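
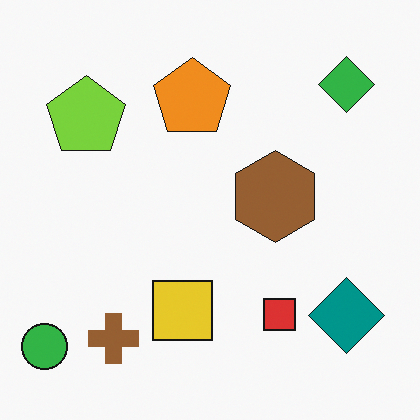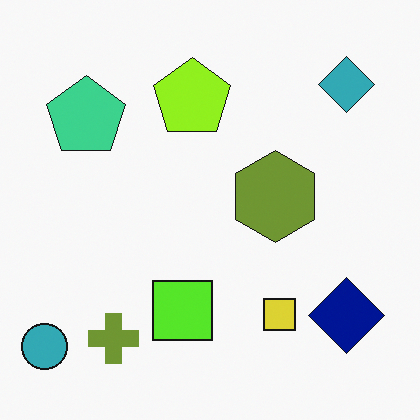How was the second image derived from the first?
It was hue-shifted by a small amount.

Every shape's color has rotated by the same amount around the hue wheel — a uniform hue shift.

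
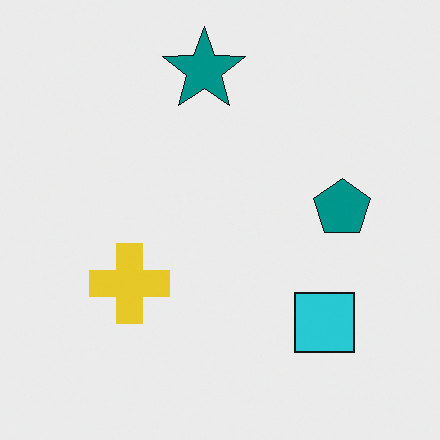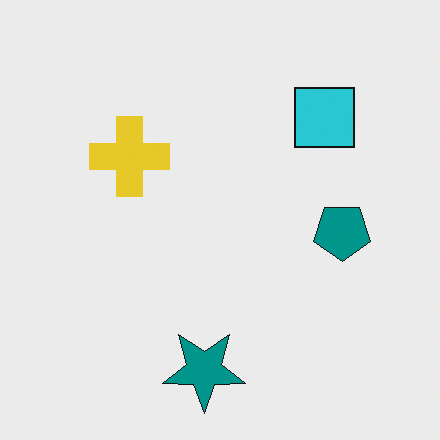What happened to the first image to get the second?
The second image is the first flipped vertically (top ↔ bottom).

The teal star is in the top of the first image and the bottom of the second — shapes on opposite sides of the horizontal midline have swapped in a mirror flip.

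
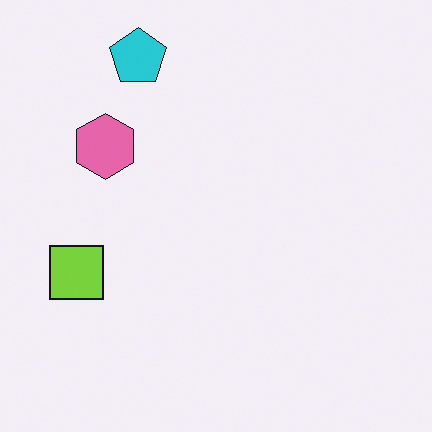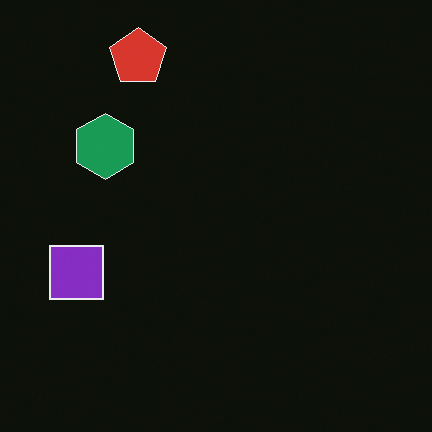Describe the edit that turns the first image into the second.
It was color-inverted (negative).

The light background has become dark and every shape's color is its complement — a photographic negative.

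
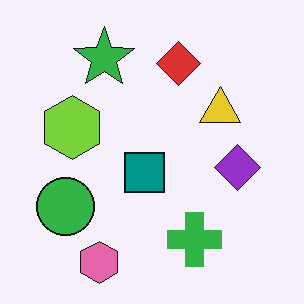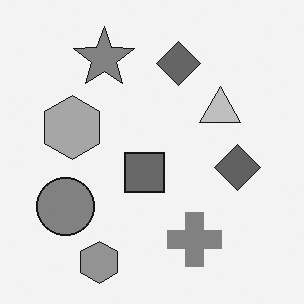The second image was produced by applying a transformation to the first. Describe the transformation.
The transformation is: converted to grayscale.

All color is removed — every shape is now a shade of grey.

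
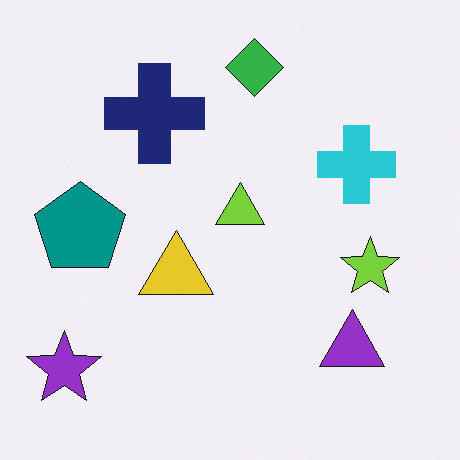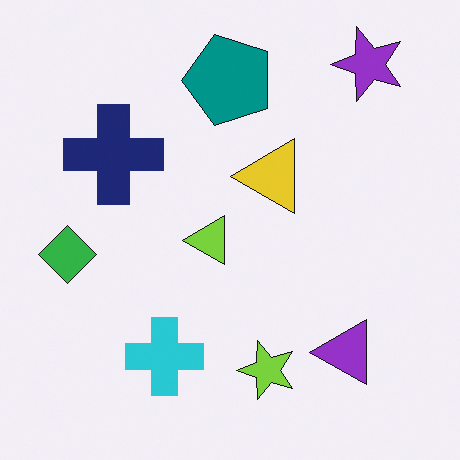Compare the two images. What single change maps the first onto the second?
The image was transposed (reflected across the top-left ↔ bottom-right diagonal).

Shapes have swapped their row and column positions — what was in the top-right is now in the bottom-left — a diagonal reflection.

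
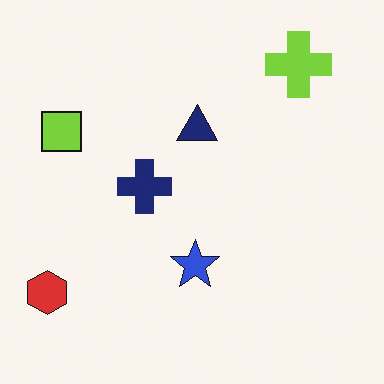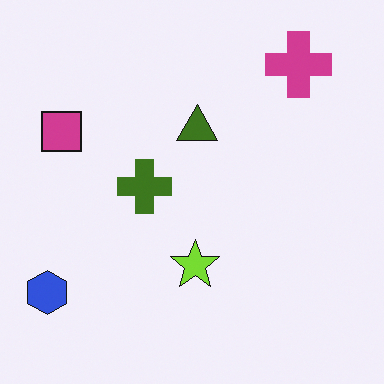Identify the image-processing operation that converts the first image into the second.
The image was hue-shifted through roughly half the color wheel.

Every shape's color has rotated by the same amount around the hue wheel — a uniform hue shift.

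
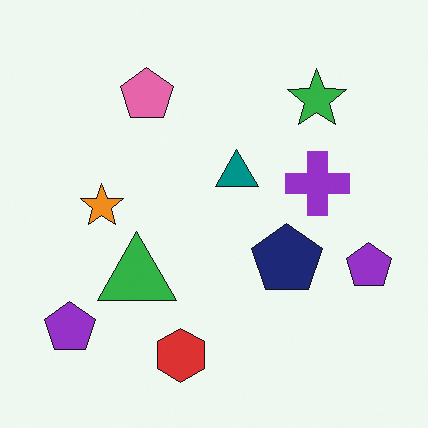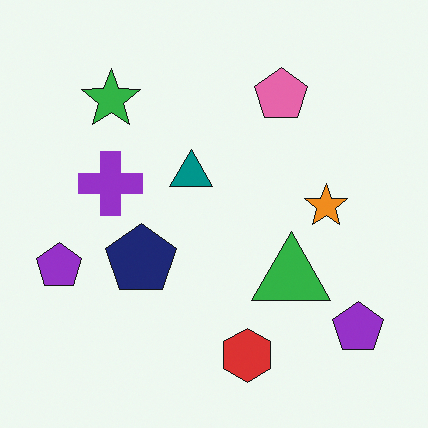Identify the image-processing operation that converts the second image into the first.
The first image is the second flipped horizontally (left ↔ right).

The orange star is in the right of the second image and the left of the first — shapes on opposite sides of the vertical midline have swapped in a mirror flip.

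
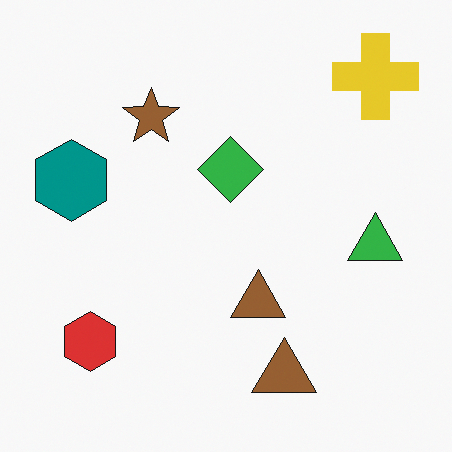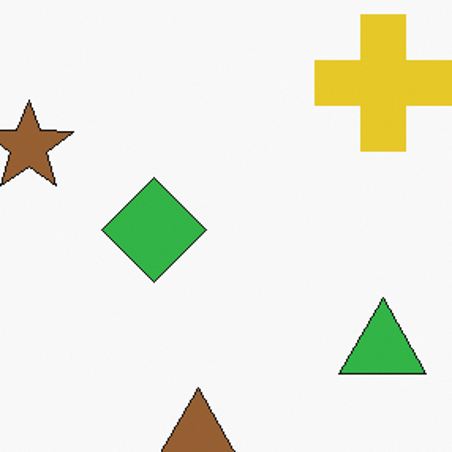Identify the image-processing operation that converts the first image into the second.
The second image is the first cropped to a modestly smaller region and rescaled.

The visible shapes are larger and the field of view is narrower; shapes near the original edges may be partly or wholly outside the frame — a crop-and-rescale.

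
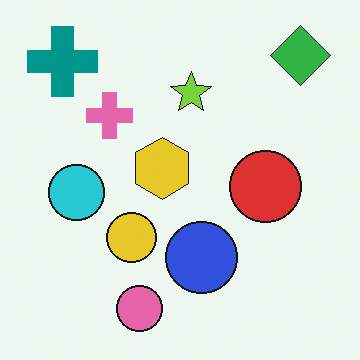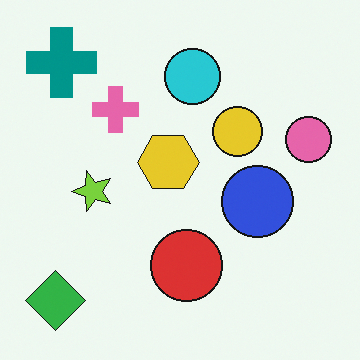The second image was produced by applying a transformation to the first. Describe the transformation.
The transformation is: transposed (reflected across the top-left ↔ bottom-right diagonal).

Shapes have swapped their row and column positions — what was in the top-right is now in the bottom-left — a diagonal reflection.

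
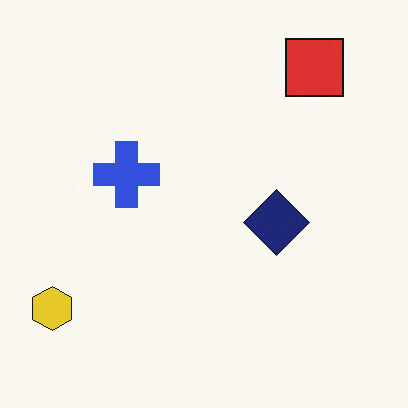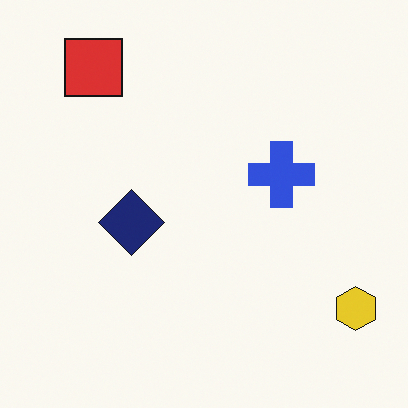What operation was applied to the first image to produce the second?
The transformation is: flipped horizontally (left ↔ right).

The yellow hexagon is in the bottom-left of the first image and the bottom-right of the second — shapes on opposite sides of the vertical midline have swapped in a mirror flip.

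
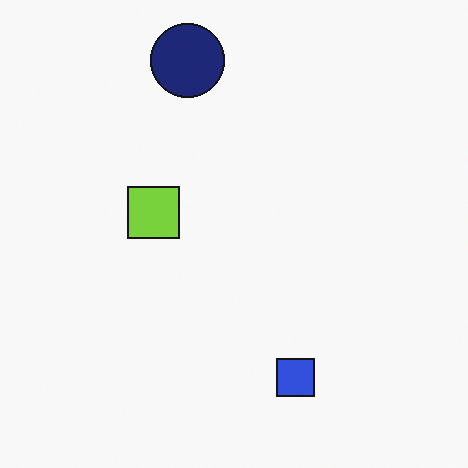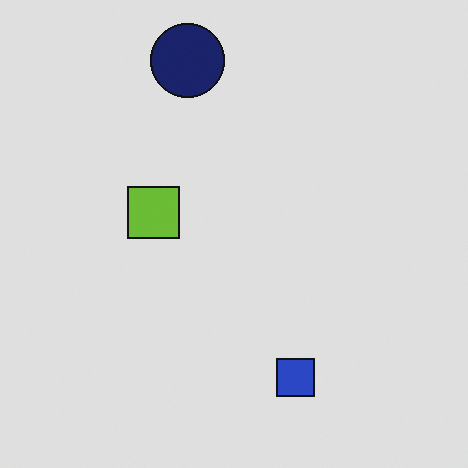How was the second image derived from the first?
It was darkened a little.

Every pixel — background and shapes alike — is uniformly darkened.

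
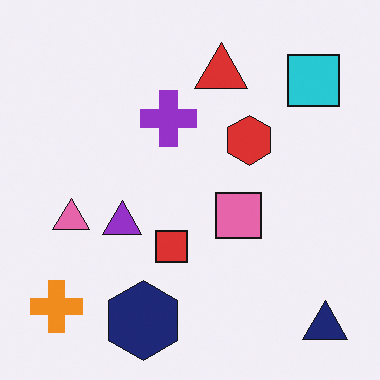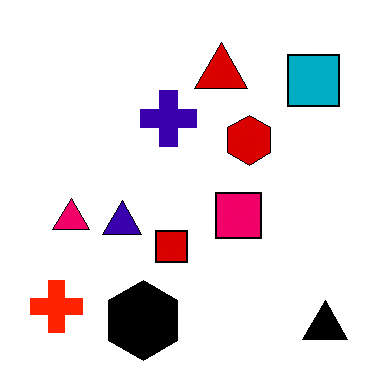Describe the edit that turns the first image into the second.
The image was given much higher contrast.

Tones are pushed away from mid-grey across the whole image — a global contrast change.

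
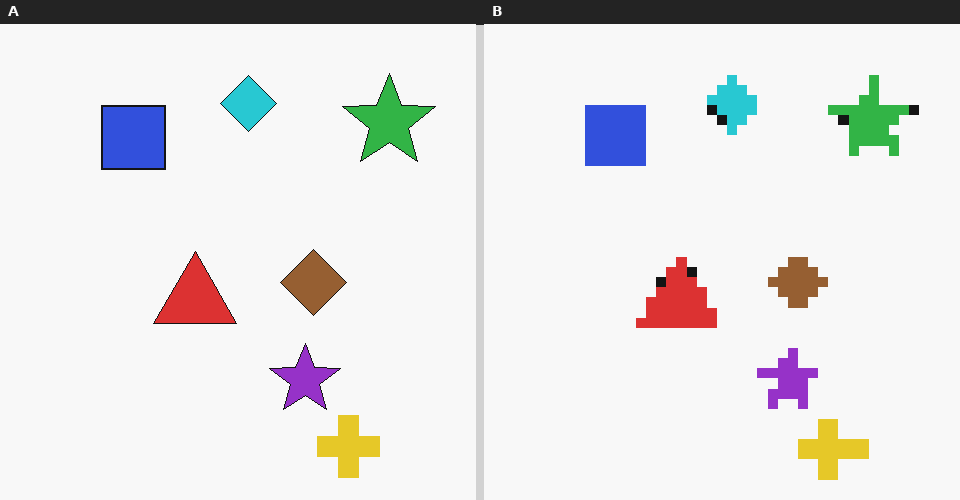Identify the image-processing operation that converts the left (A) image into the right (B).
The transformation is: heavily pixelated into large blocks.

Shapes are reduced to large square blocks; fine edges and outlines are lost — a downscale-then-upscale (mosaic) effect.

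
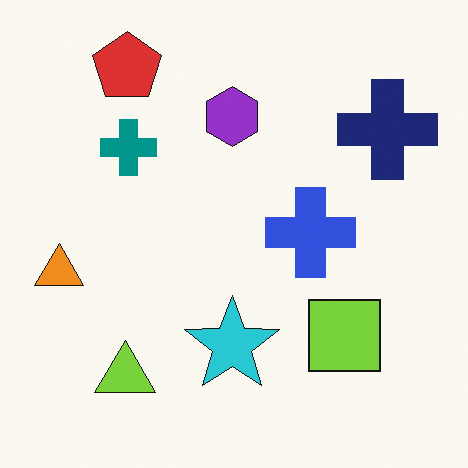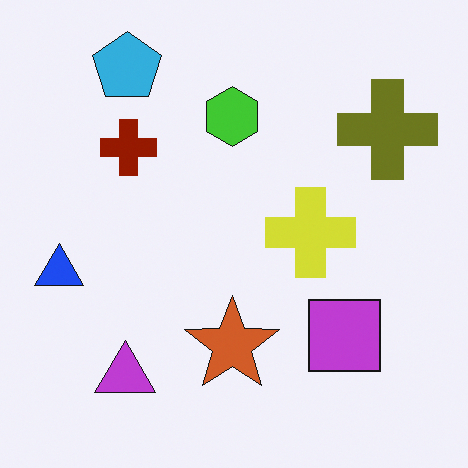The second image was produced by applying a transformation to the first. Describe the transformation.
It was hue-shifted by a large amount.

Every shape's color has rotated by the same amount around the hue wheel — a uniform hue shift.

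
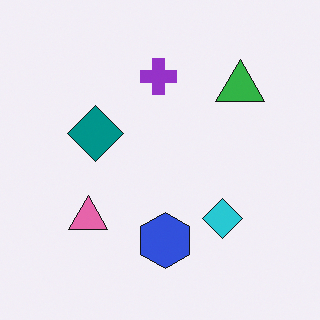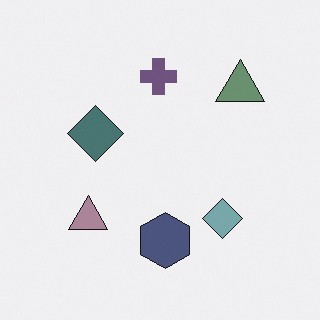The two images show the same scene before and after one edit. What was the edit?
The image was made much more muted (saturation change).

All colors are more muted and greyish — a global saturation change.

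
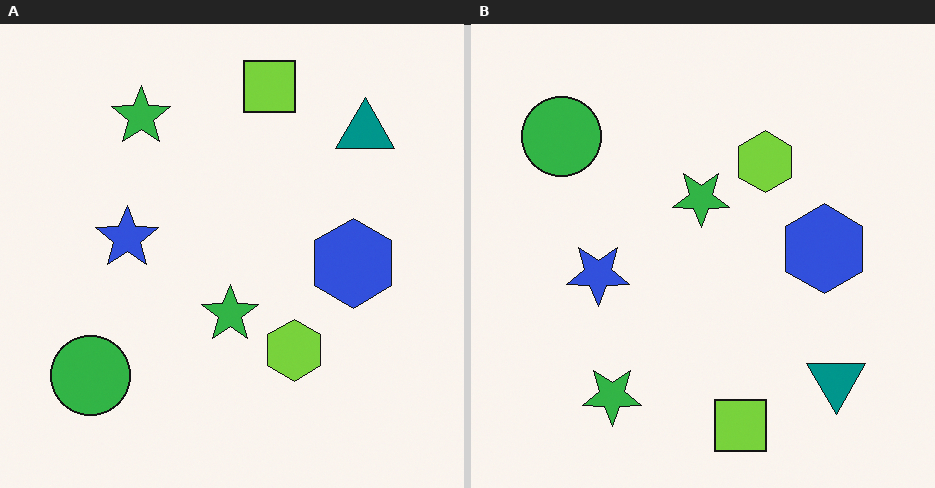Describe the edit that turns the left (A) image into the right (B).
The right (B) image is the left (A) flipped vertically (top ↔ bottom).

The lime square is in the top of the left (A) image and the bottom of the right (B) — shapes on opposite sides of the horizontal midline have swapped in a mirror flip.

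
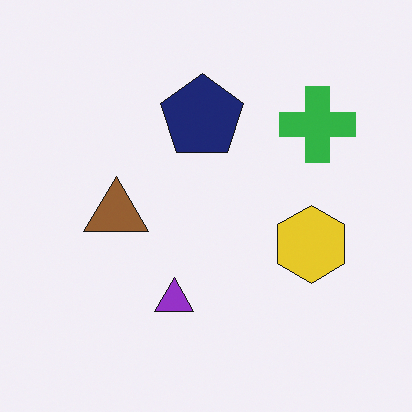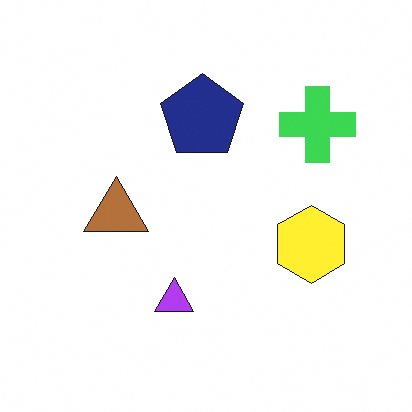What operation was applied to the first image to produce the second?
It was brightened a little.

Every pixel — background and shapes alike — is uniformly brightened.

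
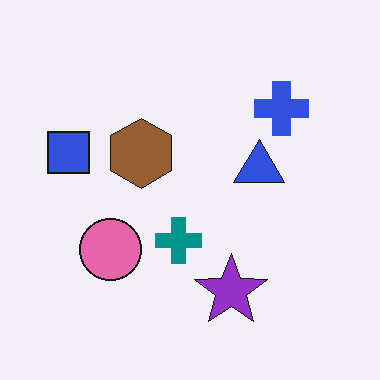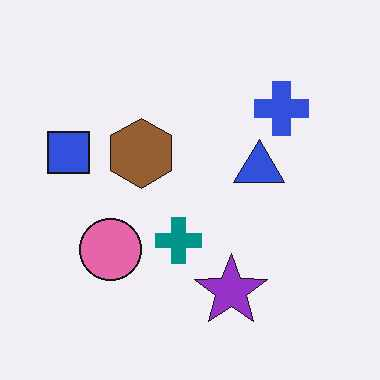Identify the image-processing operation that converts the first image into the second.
It was JPEG-compressed with visible artifacts.

Blocky 8×8 compression artifacts appear around shape edges and the flat background shows ringing — characteristic JPEG degradation.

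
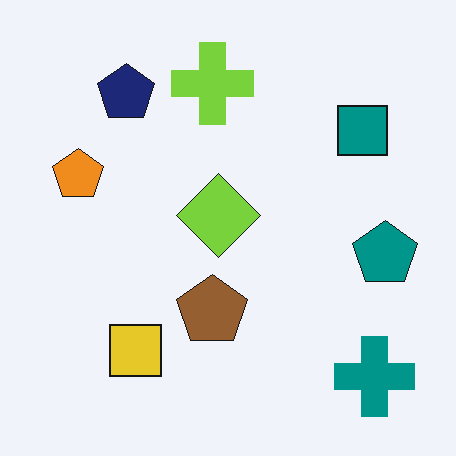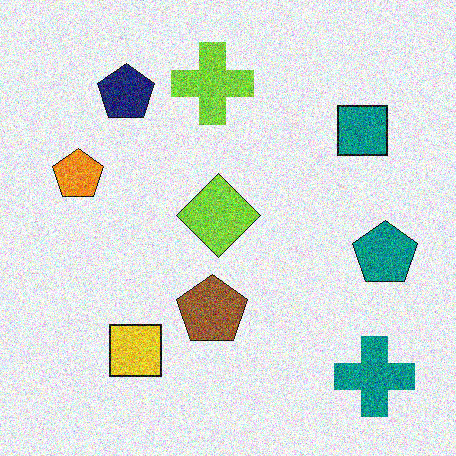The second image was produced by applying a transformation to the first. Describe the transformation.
This is the original image degraded with strong gaussian noise.

Random speckle covers the whole image, including the flat background.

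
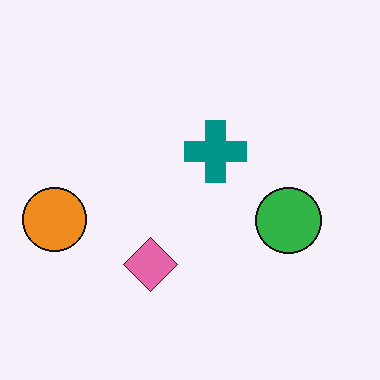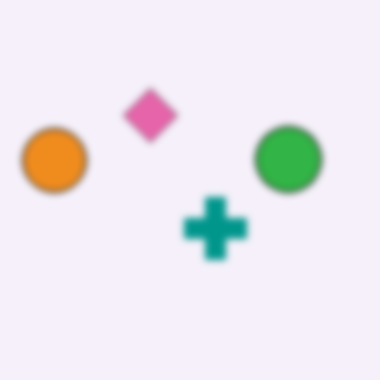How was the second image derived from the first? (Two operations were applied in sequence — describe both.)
The transformation is: noticeably gaussian-blurred, then flipped vertically (top ↔ bottom).

Shape edges and outlines are uniformly softened across the whole image. The pink diamond is in the bottom of the first image and the top of the second — shapes on opposite sides of the horizontal midline have swapped in a mirror flip.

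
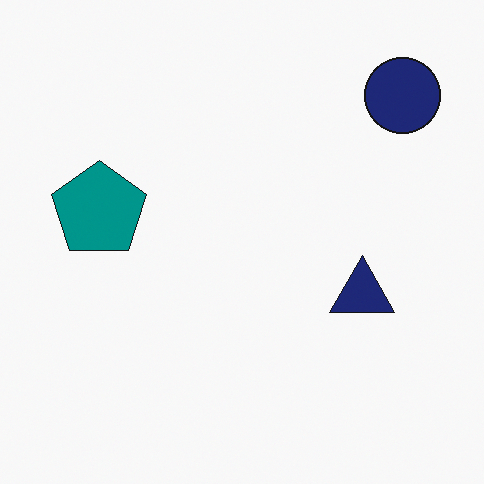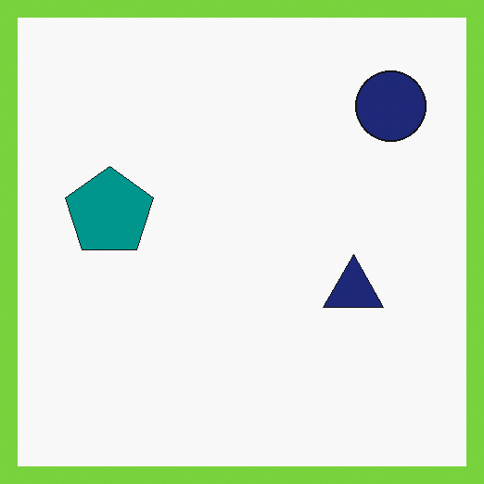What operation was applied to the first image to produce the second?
The second image is the first framed with a lime border.

A solid lime frame runs around the edge of the second image, with the content slightly shrunk inside it.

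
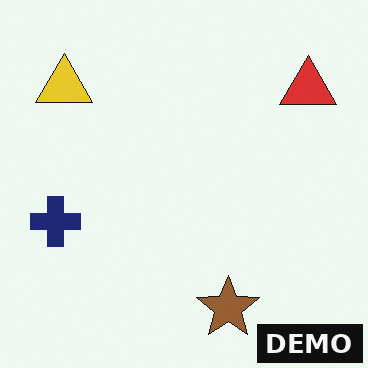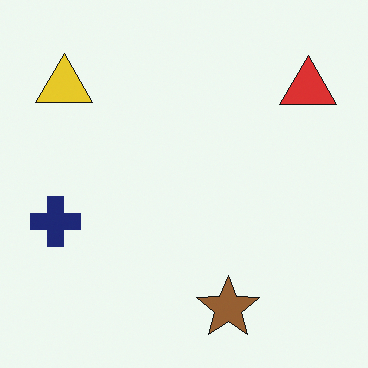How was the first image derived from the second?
It was watermarked with the text "DEMO" in the lower-right corner.

A dark label reading "DEMO" appears in the lower-right corner.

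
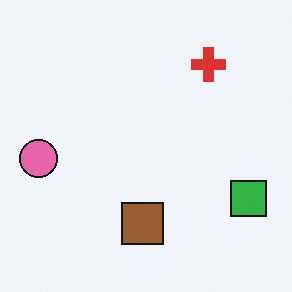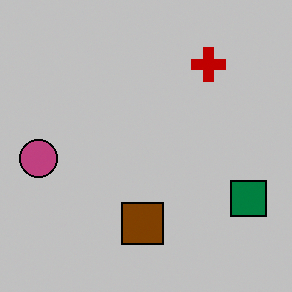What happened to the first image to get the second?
Heavily posterized to just a handful of flat colors.

Each flat color has snapped to a coarser quantized level — most visibly, the near-white background has dropped to a flat grey.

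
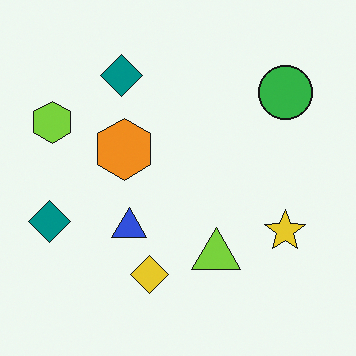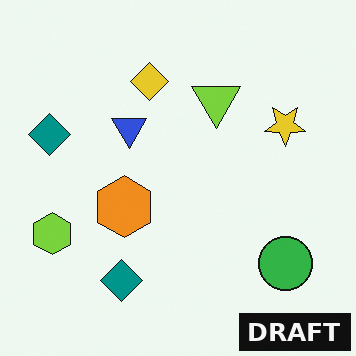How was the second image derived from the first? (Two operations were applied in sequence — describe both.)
The transformation is: flipped vertically (top ↔ bottom), then watermarked with the text "DRAFT" in the lower-right corner.

The yellow diamond is in the bottom of the first image and the top of the second — shapes on opposite sides of the horizontal midline have swapped in a mirror flip. A dark label reading "DRAFT" appears in the lower-right corner.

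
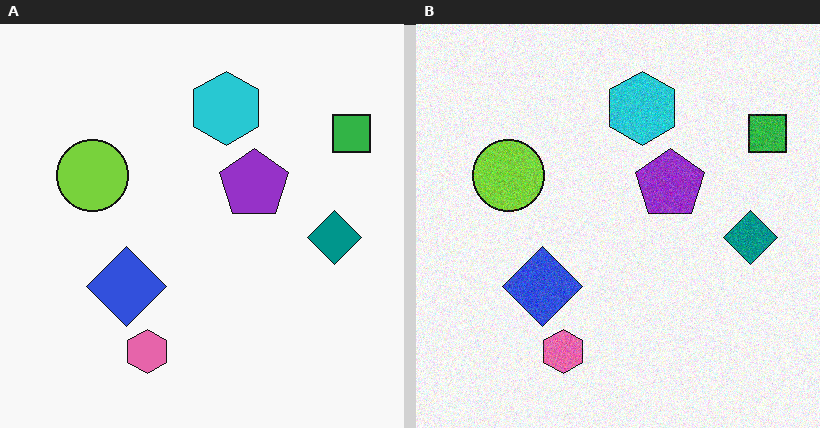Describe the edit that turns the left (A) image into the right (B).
The image was degraded with visible gaussian noise.

Random speckle covers the whole image, including the flat background.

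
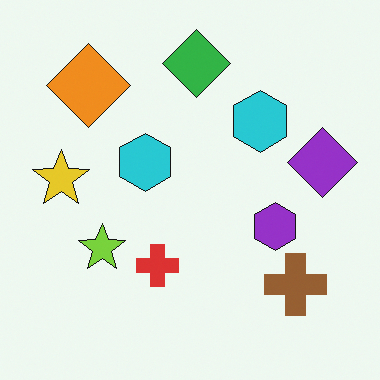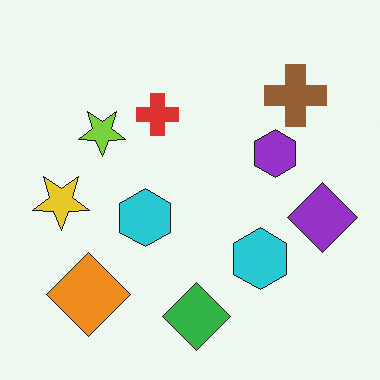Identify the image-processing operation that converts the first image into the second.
The second image is the first flipped vertically (top ↔ bottom).

The green diamond is in the top of the first image and the bottom of the second — shapes on opposite sides of the horizontal midline have swapped in a mirror flip.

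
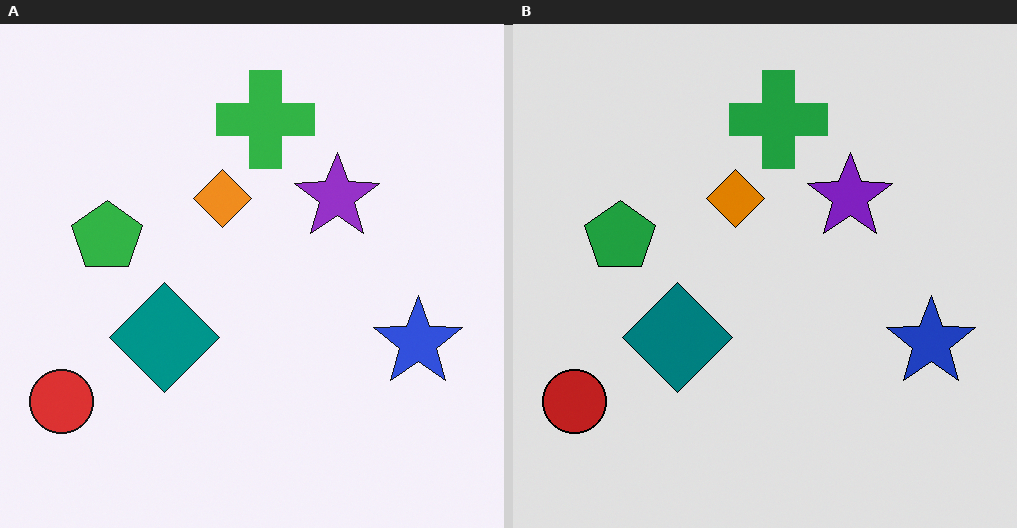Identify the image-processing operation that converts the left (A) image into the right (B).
The transformation is: moderately posterized.

Each flat color has snapped to a coarser quantized level — most visibly, the near-white background has dropped to a flat grey.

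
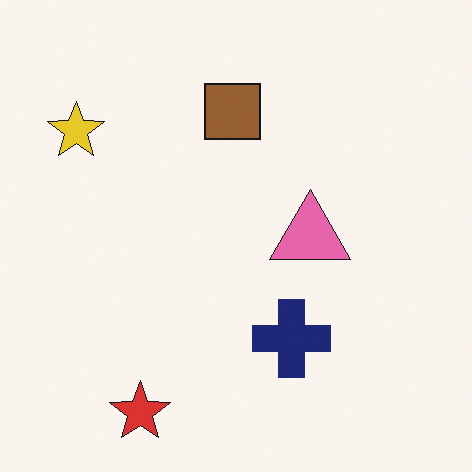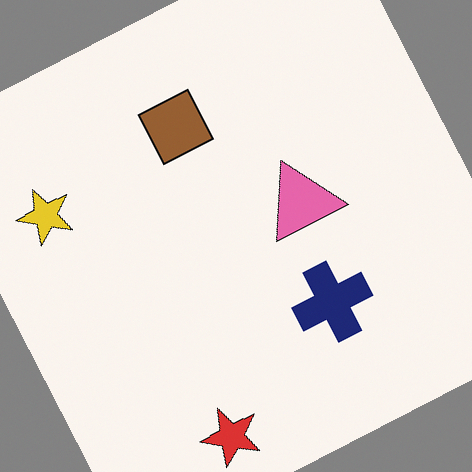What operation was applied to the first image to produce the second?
The second image is the first rotated counter-clockwise by a clearly visible amount.

Every shape is tilted by the same angle and the image corners show triangular fill wedges — a whole-image rotation by a non-right angle.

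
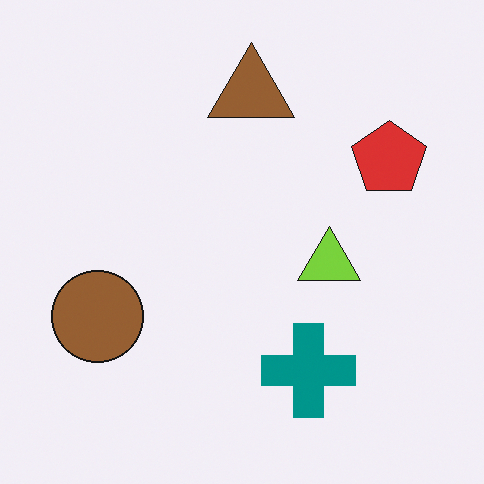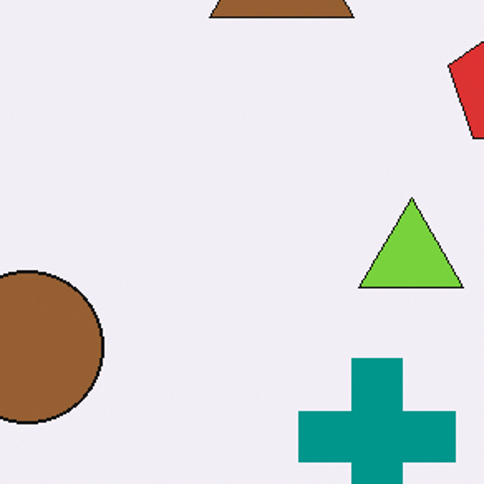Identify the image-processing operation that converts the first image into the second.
This is the original image cropped tightly and scaled back up.

The visible shapes are larger and the field of view is narrower; shapes near the original edges may be partly or wholly outside the frame — a crop-and-rescale.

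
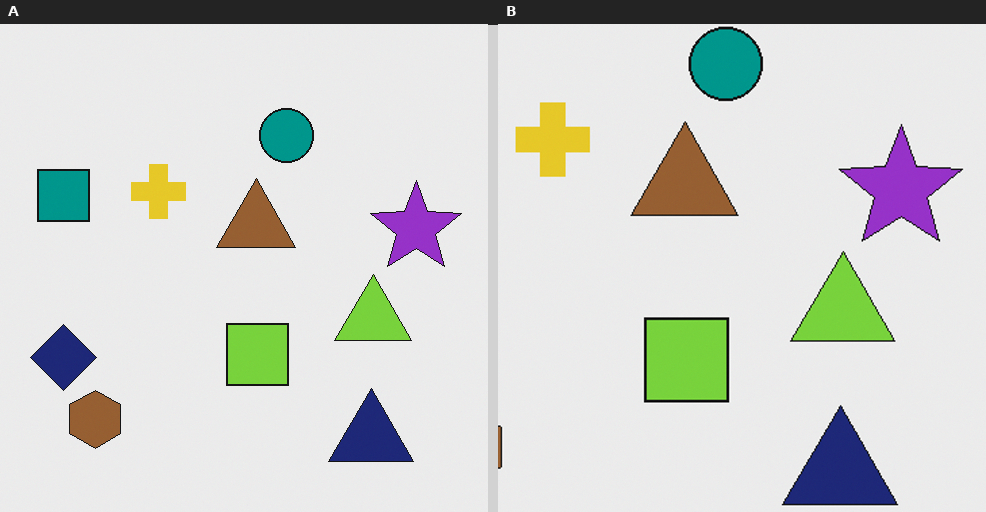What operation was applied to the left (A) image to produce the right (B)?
The transformation is: cropped slightly and scaled back up.

The visible shapes are larger and the field of view is narrower; shapes near the original edges may be partly or wholly outside the frame — a crop-and-rescale.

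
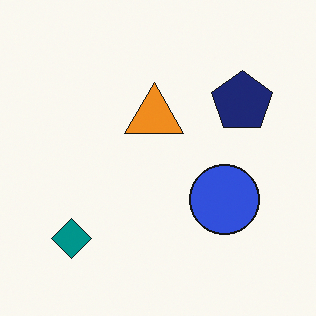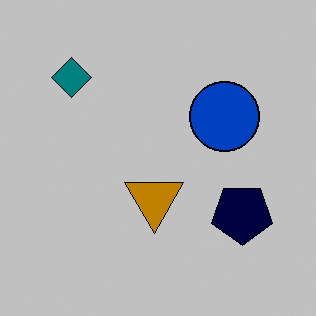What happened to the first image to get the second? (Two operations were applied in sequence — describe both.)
Aggressively posterized, then flipped vertically (top ↔ bottom).

Each flat color has snapped to a coarser quantized level — most visibly, the near-white background has dropped to a flat grey. The teal diamond is in the bottom-left of the first image and the top-left of the second — shapes on opposite sides of the horizontal midline have swapped in a mirror flip.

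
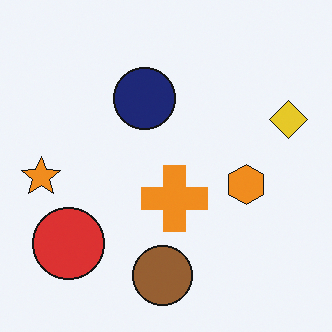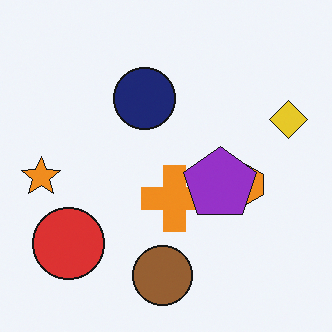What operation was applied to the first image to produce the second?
The image was overlaid with an additional purple pentagon.

A purple pentagon appears in the second image that is absent from the first.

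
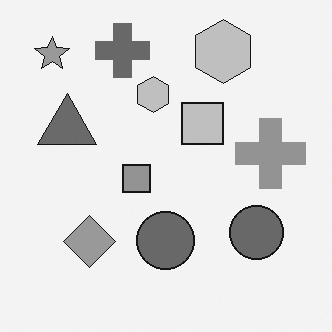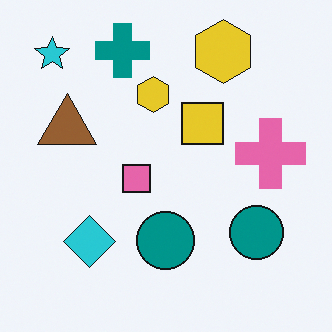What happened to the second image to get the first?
It was converted to grayscale.

All color is removed — every shape is now a shade of grey.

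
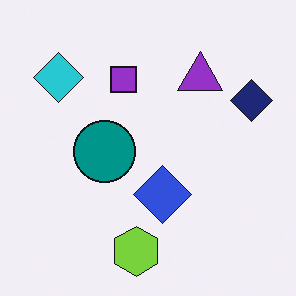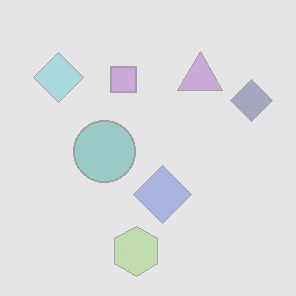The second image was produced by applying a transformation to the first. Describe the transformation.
The image was given much lower contrast.

Tones are pushed toward mid-grey across the whole image — a global contrast change.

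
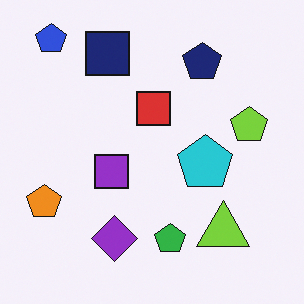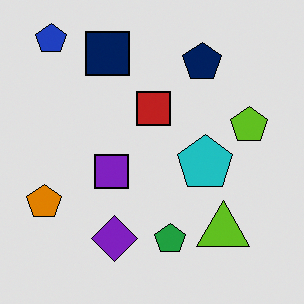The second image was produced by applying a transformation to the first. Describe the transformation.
The image was moderately posterized.

Each flat color has snapped to a coarser quantized level — most visibly, the near-white background has dropped to a flat grey.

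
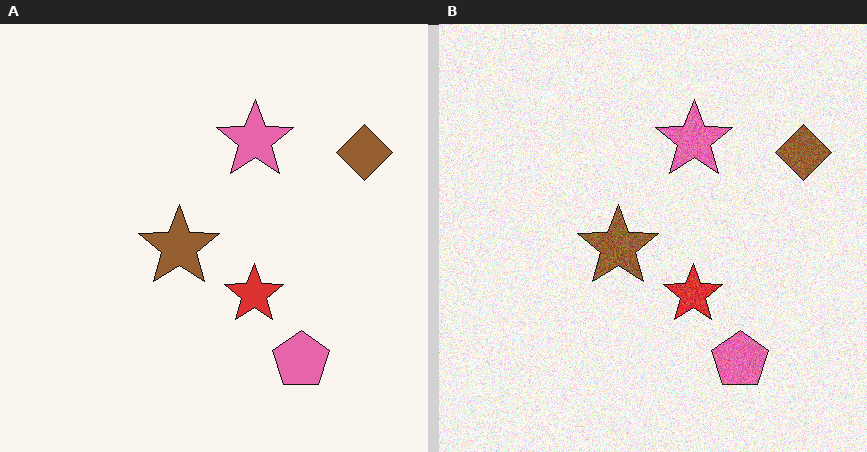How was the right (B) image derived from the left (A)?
This is the original image degraded with visible gaussian noise.

Random speckle covers the whole image, including the flat background.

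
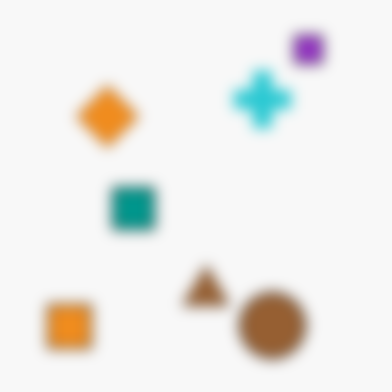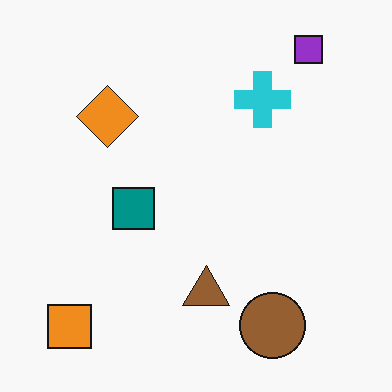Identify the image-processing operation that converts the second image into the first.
Strongly gaussian-blurred.

Shape edges and outlines are uniformly softened across the whole image.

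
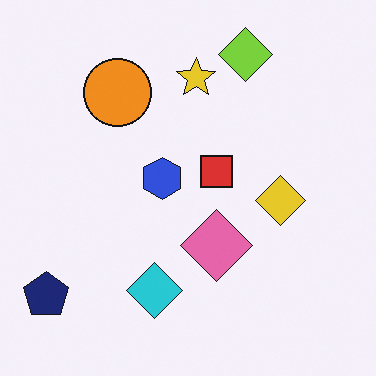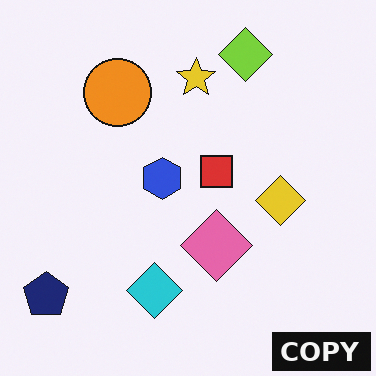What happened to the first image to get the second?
It was watermarked with the text "COPY" in the lower-right corner.

A dark label reading "COPY" appears in the lower-right corner.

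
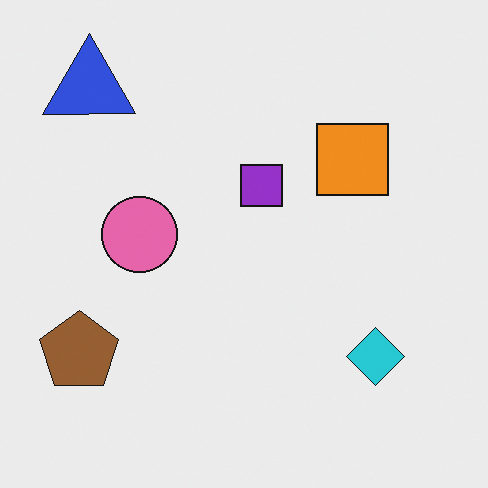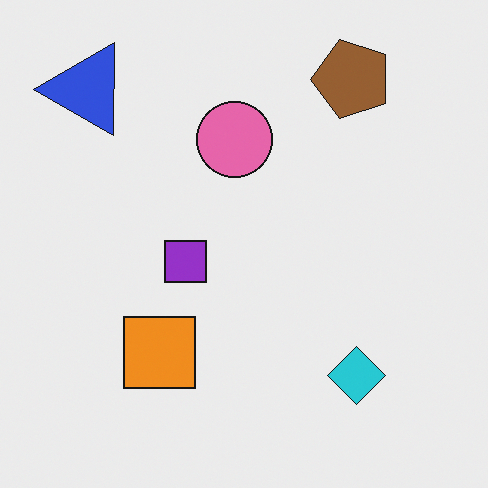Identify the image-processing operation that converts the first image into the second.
The transformation is: transposed (reflected across the top-left ↔ bottom-right diagonal).

Shapes have swapped their row and column positions — what was in the top-right is now in the bottom-left — a diagonal reflection.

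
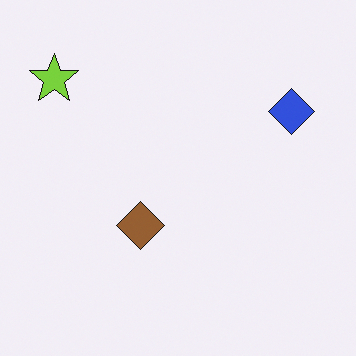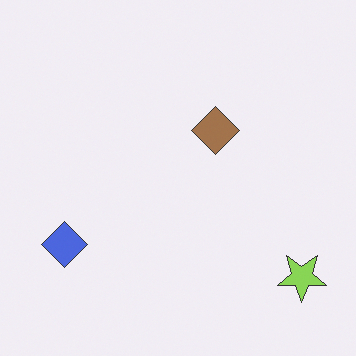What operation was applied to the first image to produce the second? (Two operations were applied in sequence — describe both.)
The second image is the first rotated 180°, then given slightly reduced contrast.

The lime star sits in the top-left of the first image and the bottom-right of the second — consistent with a whole-image 180° rotation. Tones are pushed toward mid-grey across the whole image — a global contrast change.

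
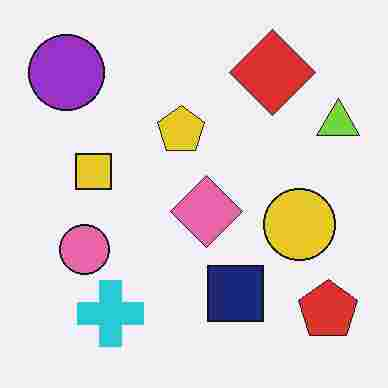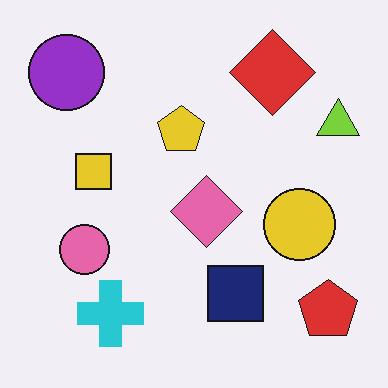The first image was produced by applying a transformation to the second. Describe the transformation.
The image was degraded with heavy JPEG compression.

Blocky 8×8 compression artifacts appear around shape edges and the flat background shows ringing — characteristic JPEG degradation.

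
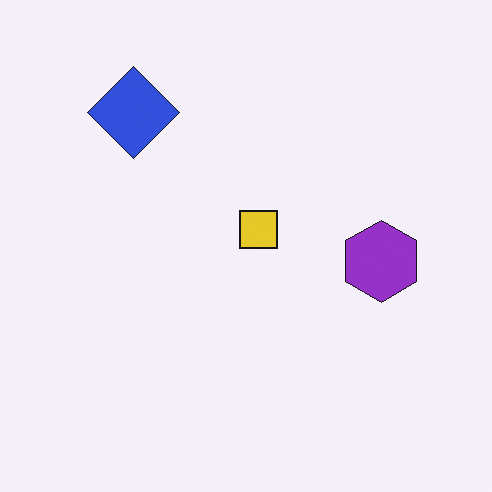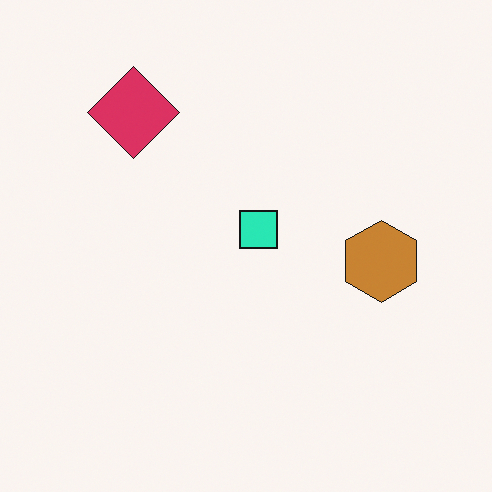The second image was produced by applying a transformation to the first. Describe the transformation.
It was hue-shifted by a moderate amount.

Every shape's color has rotated by the same amount around the hue wheel — a uniform hue shift.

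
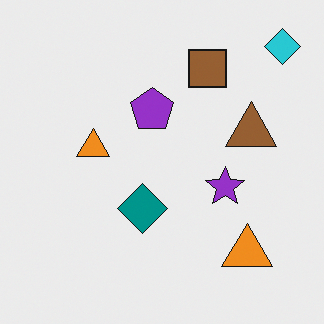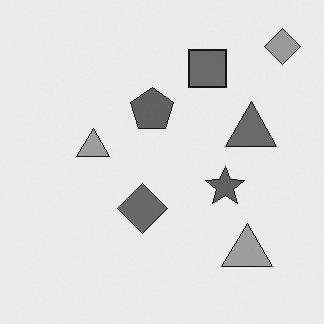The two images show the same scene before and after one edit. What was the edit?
The image was converted to grayscale.

All color is removed — every shape is now a shade of grey.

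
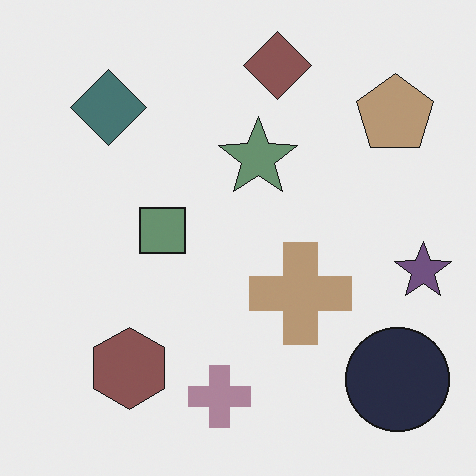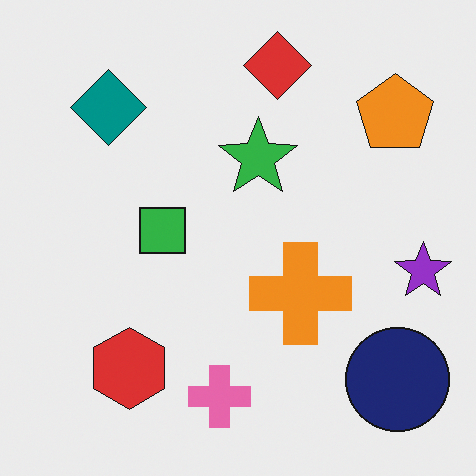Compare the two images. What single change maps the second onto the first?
This is the original image made much more muted (saturation change).

All colors are more muted and greyish — a global saturation change.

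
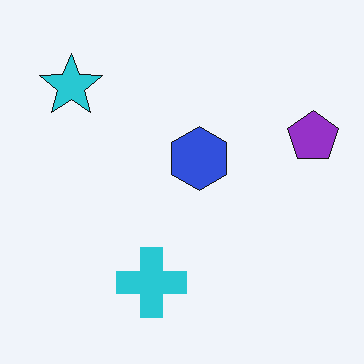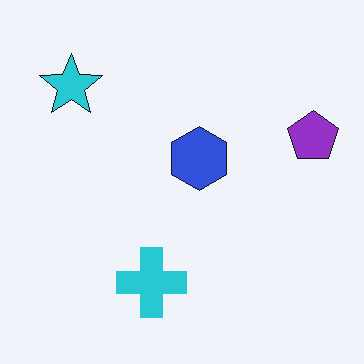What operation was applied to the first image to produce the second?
It was given moderate JPEG compression.

Blocky 8×8 compression artifacts appear around shape edges and the flat background shows ringing — characteristic JPEG degradation.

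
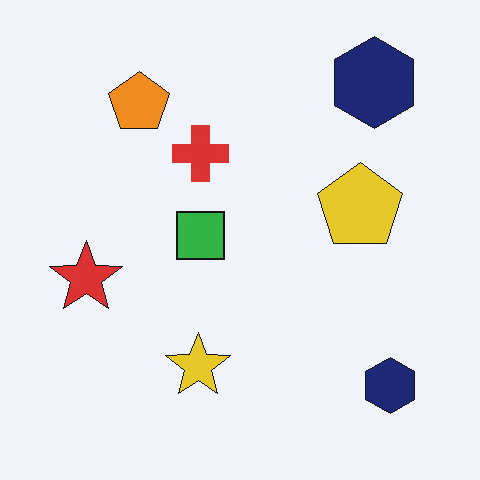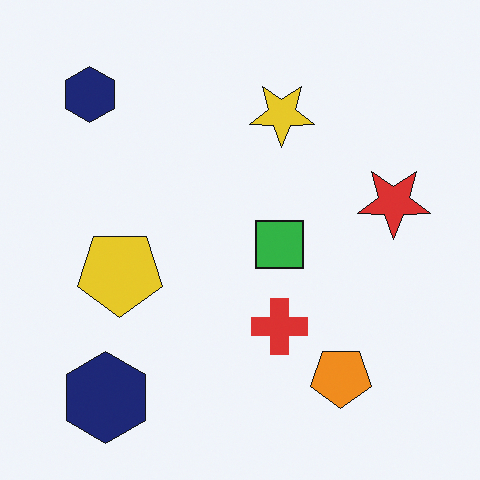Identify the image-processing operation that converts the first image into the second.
The transformation is: rotated 180°.

The orange pentagon sits in the top-left of the first image and the bottom-right of the second — consistent with a whole-image 180° rotation.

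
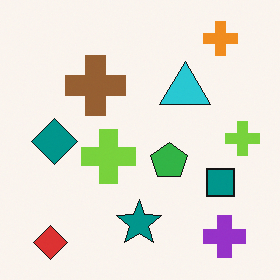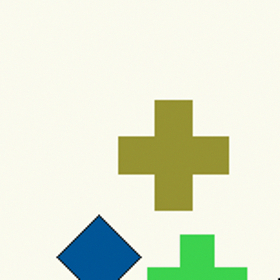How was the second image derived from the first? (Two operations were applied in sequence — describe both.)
The image was cropped to a noticeably smaller region and rescaled, then hue-shifted by a small amount.

The visible shapes are larger and the field of view is narrower; shapes near the original edges may be partly or wholly outside the frame — a crop-and-rescale. Every shape's color has rotated by the same amount around the hue wheel — a uniform hue shift.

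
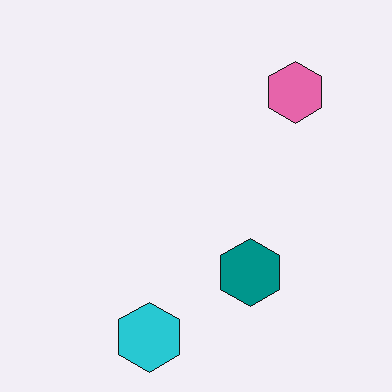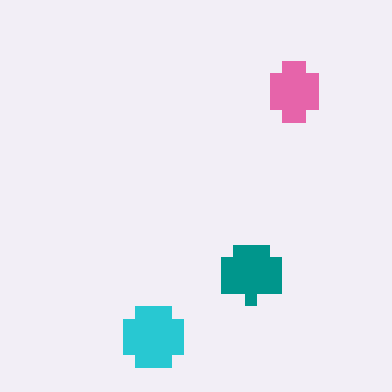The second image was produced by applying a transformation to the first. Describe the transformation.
The second image is the first heavily pixelated into large blocks.

Shapes are reduced to large square blocks; fine edges and outlines are lost — a downscale-then-upscale (mosaic) effect.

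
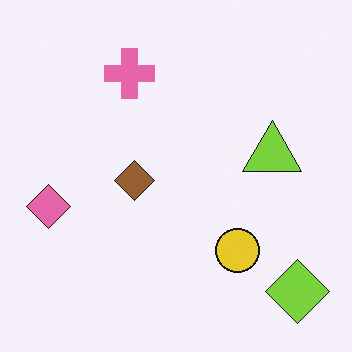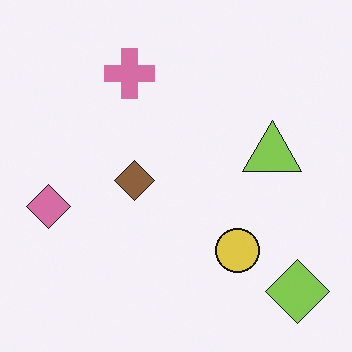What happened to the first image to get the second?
The transformation is: slightly desaturated.

All colors are more muted and greyish — a global saturation change.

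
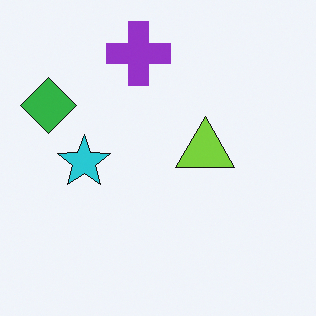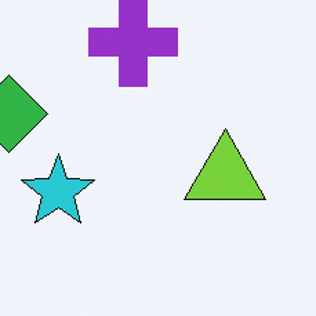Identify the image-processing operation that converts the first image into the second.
This is the original image cropped to a modestly smaller region and rescaled.

The visible shapes are larger and the field of view is narrower; shapes near the original edges may be partly or wholly outside the frame — a crop-and-rescale.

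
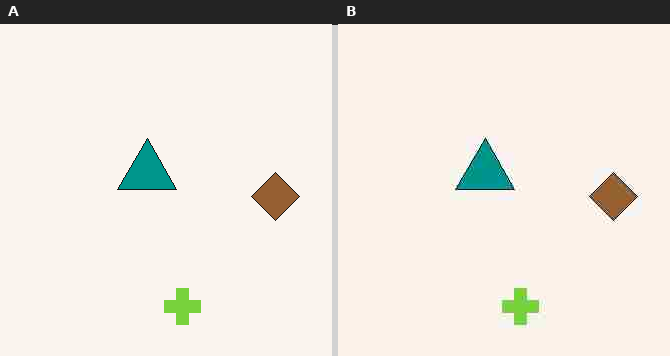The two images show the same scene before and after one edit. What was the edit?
Degraded with heavy JPEG compression.

Blocky 8×8 compression artifacts appear around shape edges and the flat background shows ringing — characteristic JPEG degradation.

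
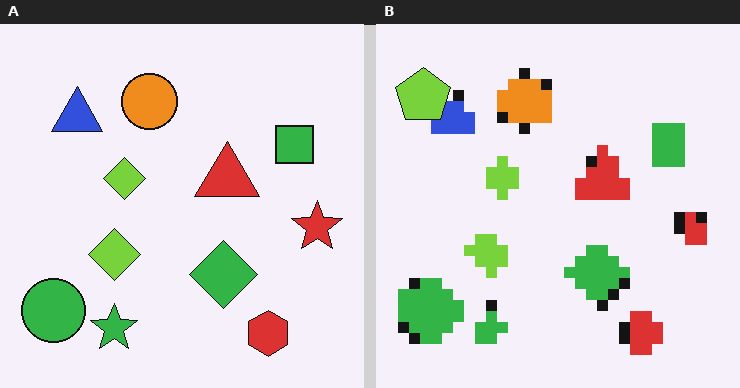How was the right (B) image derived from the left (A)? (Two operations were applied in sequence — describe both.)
This is the original image heavily pixelated into large blocks, then overlaid with an additional lime pentagon.

Shapes are reduced to large square blocks; fine edges and outlines are lost — a downscale-then-upscale (mosaic) effect. A lime pentagon appears in the right (B) image that is absent from the left (A).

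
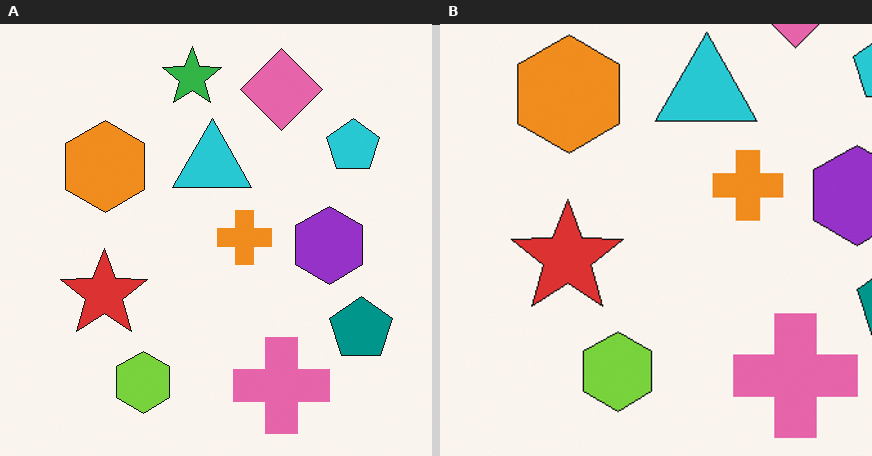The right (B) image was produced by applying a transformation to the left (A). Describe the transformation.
This is the original image cropped slightly and scaled back up.

The visible shapes are larger and the field of view is narrower; shapes near the original edges may be partly or wholly outside the frame — a crop-and-rescale.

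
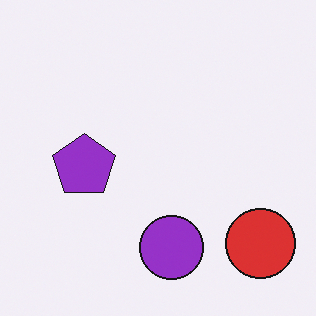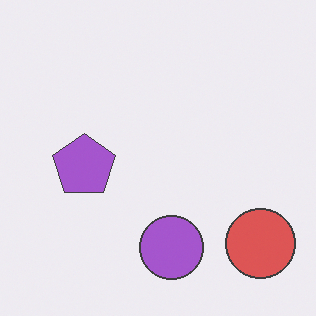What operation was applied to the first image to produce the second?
This is the original image given slightly reduced contrast.

Tones are pushed toward mid-grey across the whole image — a global contrast change.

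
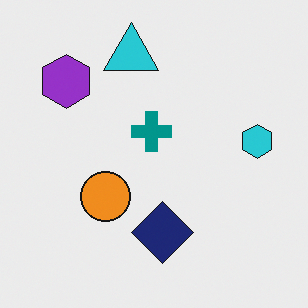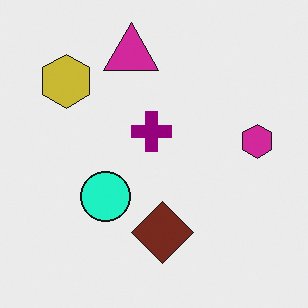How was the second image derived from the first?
Hue-shifted through roughly a third of the color wheel.

Every shape's color has rotated by the same amount around the hue wheel — a uniform hue shift.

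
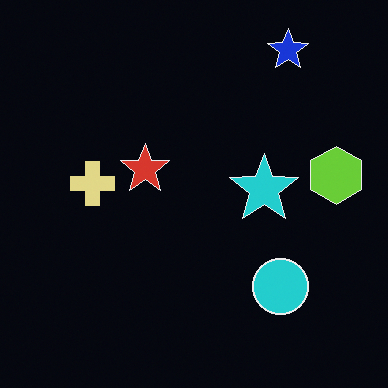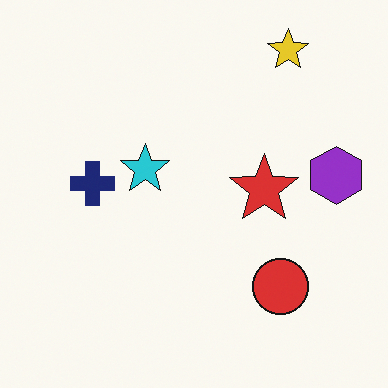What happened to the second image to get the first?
It was color-inverted (negative).

The light background has become dark and every shape's color is its complement — a photographic negative.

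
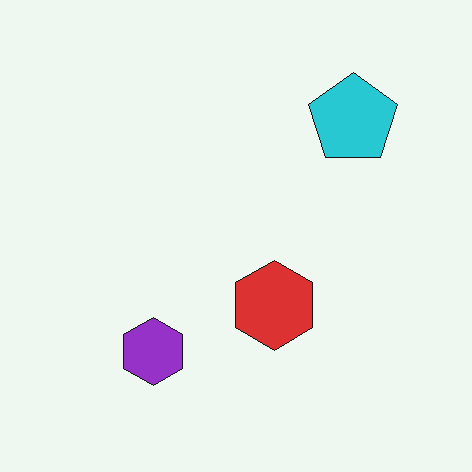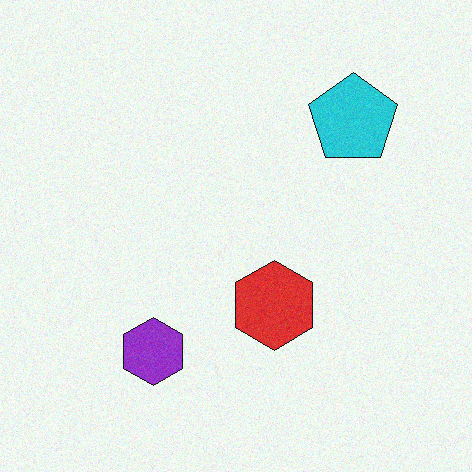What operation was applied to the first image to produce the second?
The transformation is: degraded with light additive noise.

Random speckle covers the whole image, including the flat background.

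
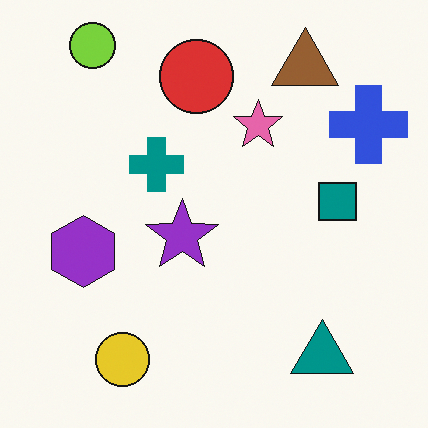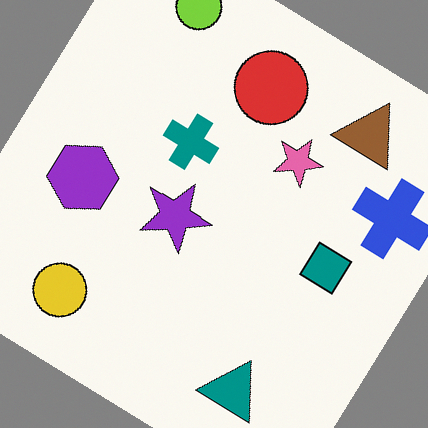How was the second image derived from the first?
The second image is the first rotated clockwise by a large amount — several tens of degrees.

Every shape is tilted by the same angle and the image corners show triangular fill wedges — a whole-image rotation by a non-right angle.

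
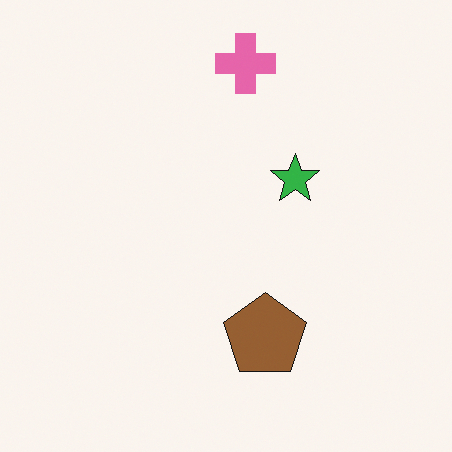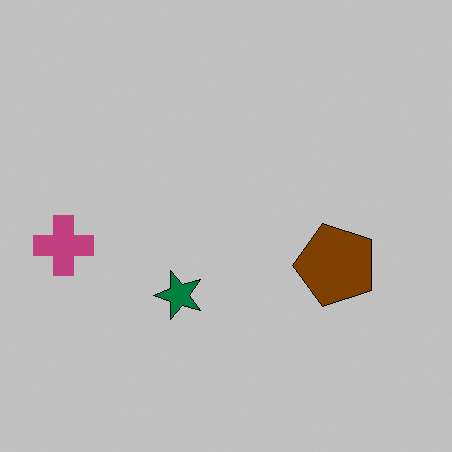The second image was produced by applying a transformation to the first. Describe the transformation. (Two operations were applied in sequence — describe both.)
The second image is the first transposed (reflected across the top-left ↔ bottom-right diagonal), then aggressively posterized.

Shapes have swapped their row and column positions — what was in the top-right is now in the bottom-left — a diagonal reflection. Each flat color has snapped to a coarser quantized level — most visibly, the near-white background has dropped to a flat grey.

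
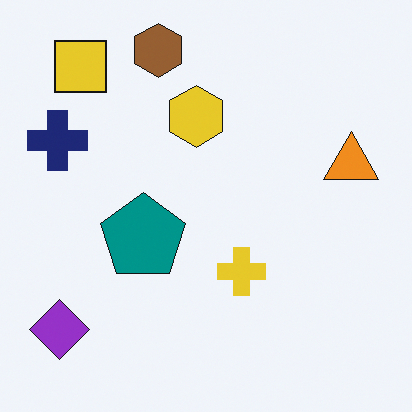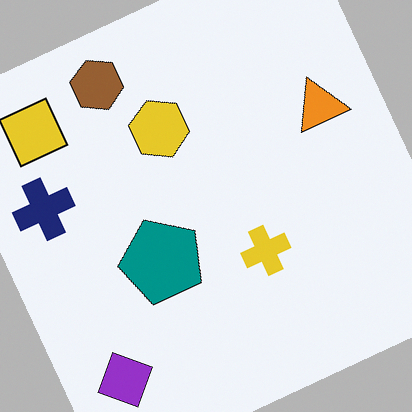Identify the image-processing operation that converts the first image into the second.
The image was rotated counter-clockwise by a clearly visible amount.

Every shape is tilted by the same angle and the image corners show triangular fill wedges — a whole-image rotation by a non-right angle.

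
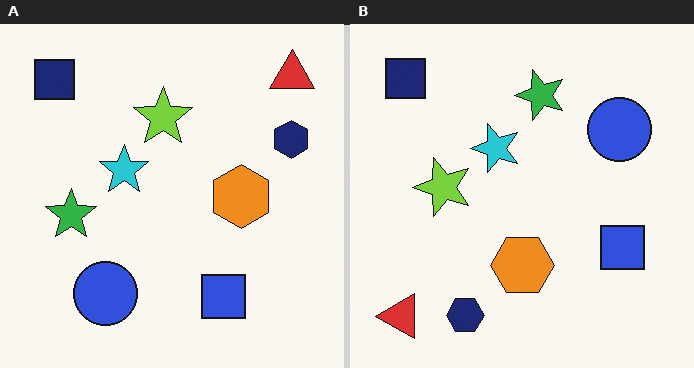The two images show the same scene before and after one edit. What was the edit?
It was transposed (reflected across the top-left ↔ bottom-right diagonal).

Shapes have swapped their row and column positions — what was in the top-right is now in the bottom-left — a diagonal reflection.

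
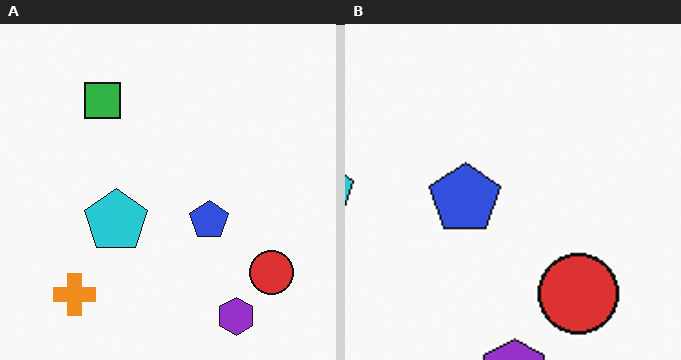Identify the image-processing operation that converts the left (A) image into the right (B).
The right (B) image is the left (A) cropped tightly and scaled back up.

The visible shapes are larger and the field of view is narrower; shapes near the original edges may be partly or wholly outside the frame — a crop-and-rescale.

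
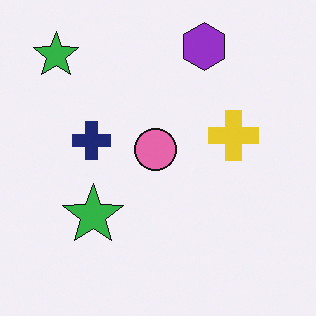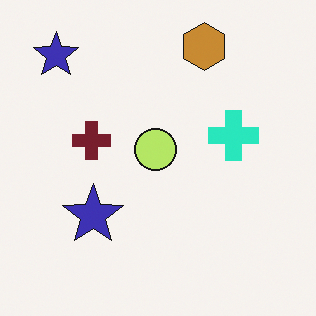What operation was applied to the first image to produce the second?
It was hue-shifted noticeably.

Every shape's color has rotated by the same amount around the hue wheel — a uniform hue shift.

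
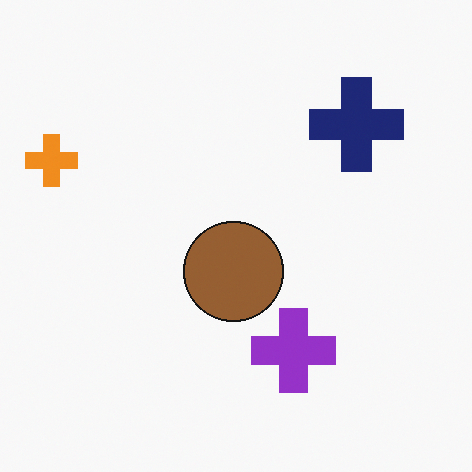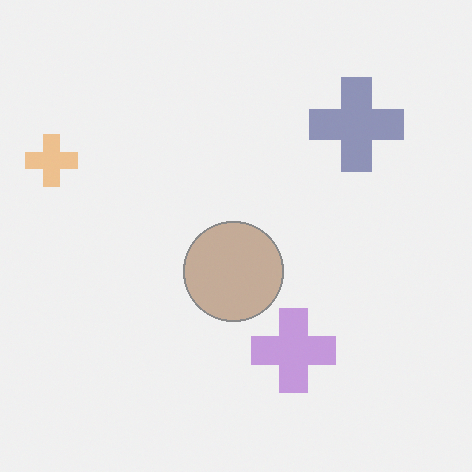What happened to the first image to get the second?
The image was given much lower contrast.

Tones are pushed toward mid-grey across the whole image — a global contrast change.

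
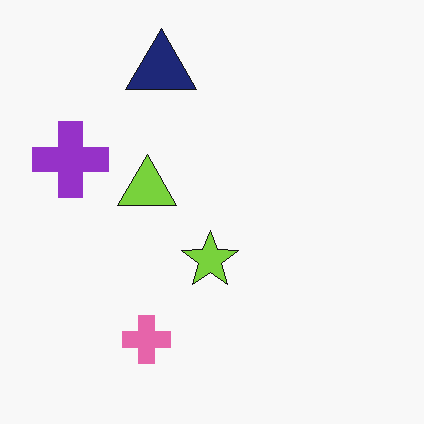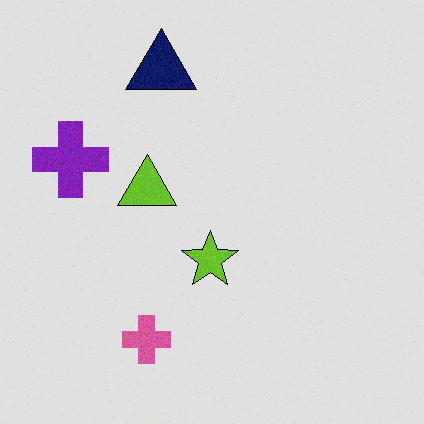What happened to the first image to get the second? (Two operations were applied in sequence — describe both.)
It was degraded with a light layer of grain, then posterized to a reduced palette.

Random speckle covers the whole image, including the flat background. Each flat color has snapped to a coarser quantized level — most visibly, the near-white background has dropped to a flat grey.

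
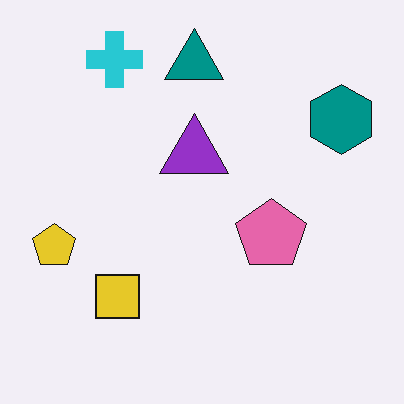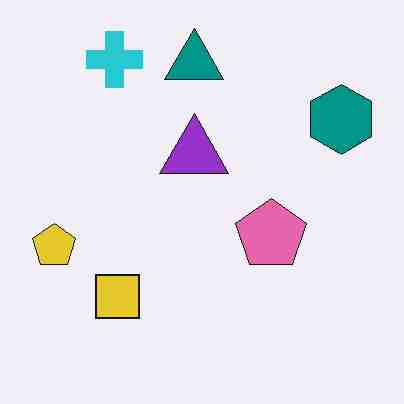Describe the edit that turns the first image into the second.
Degraded with heavy JPEG compression.

Blocky 8×8 compression artifacts appear around shape edges and the flat background shows ringing — characteristic JPEG degradation.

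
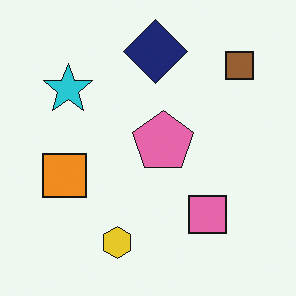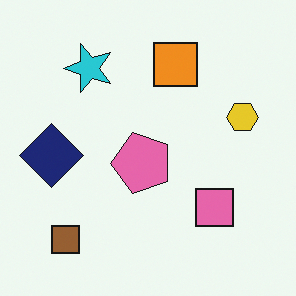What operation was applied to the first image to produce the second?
The transformation is: transposed (reflected across the top-left ↔ bottom-right diagonal).

Shapes have swapped their row and column positions — what was in the top-right is now in the bottom-left — a diagonal reflection.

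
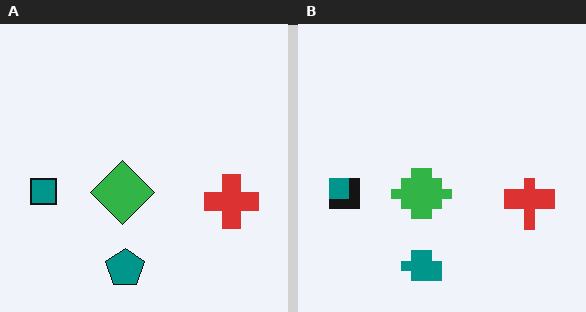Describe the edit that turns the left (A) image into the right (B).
Heavily pixelated into large blocks.

Shapes are reduced to large square blocks; fine edges and outlines are lost — a downscale-then-upscale (mosaic) effect.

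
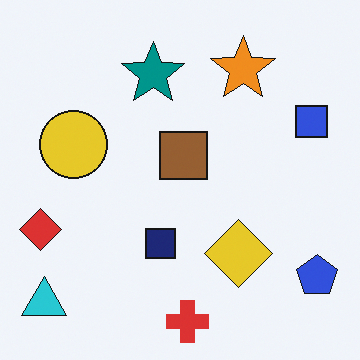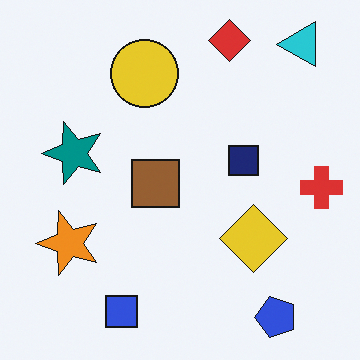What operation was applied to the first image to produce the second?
It was transposed (reflected across the top-left ↔ bottom-right diagonal).

Shapes have swapped their row and column positions — what was in the top-right is now in the bottom-left — a diagonal reflection.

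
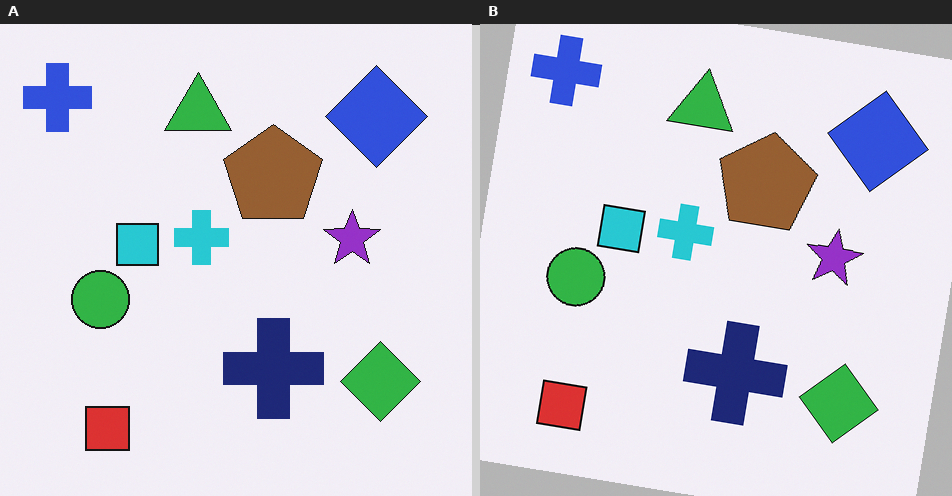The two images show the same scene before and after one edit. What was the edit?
It was rotated clockwise by a few degrees.

Every shape is tilted by the same angle and the image corners show triangular fill wedges — a whole-image rotation by a non-right angle.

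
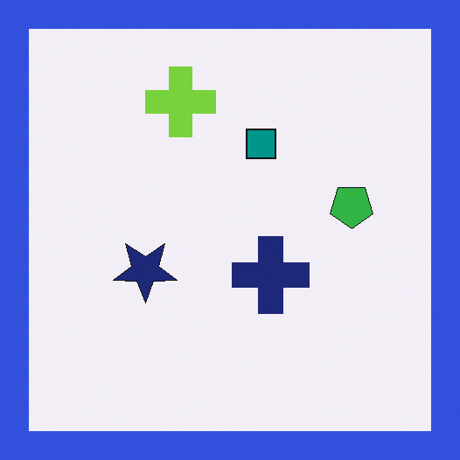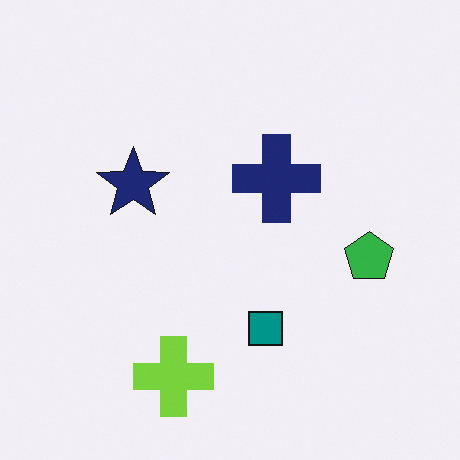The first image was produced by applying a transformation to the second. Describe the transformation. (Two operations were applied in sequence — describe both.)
The image was flipped vertically (top ↔ bottom), then framed with a blue border.

The lime cross is in the bottom of the second image and the top of the first — shapes on opposite sides of the horizontal midline have swapped in a mirror flip. A solid blue frame runs around the edge of the first image, with the content slightly shrunk inside it.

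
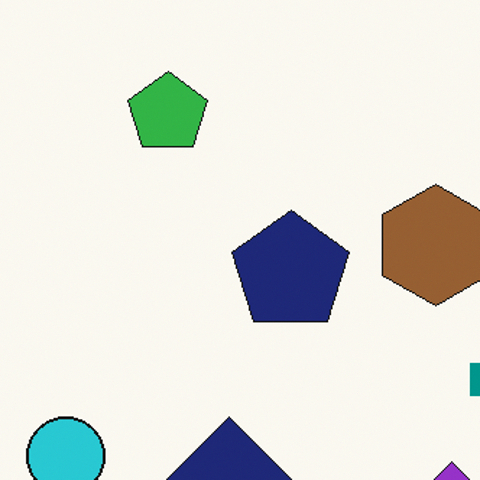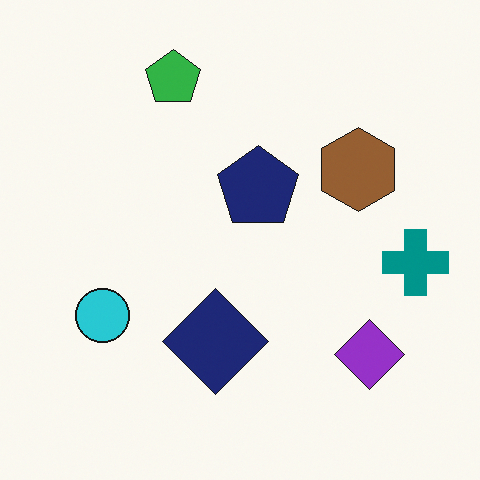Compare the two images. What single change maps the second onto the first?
This is the original image cropped to a modestly smaller region and rescaled.

The visible shapes are larger and the field of view is narrower; shapes near the original edges may be partly or wholly outside the frame — a crop-and-rescale.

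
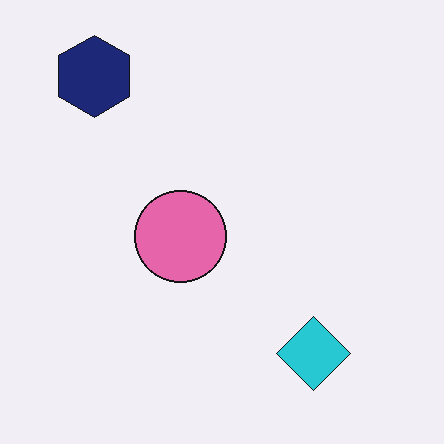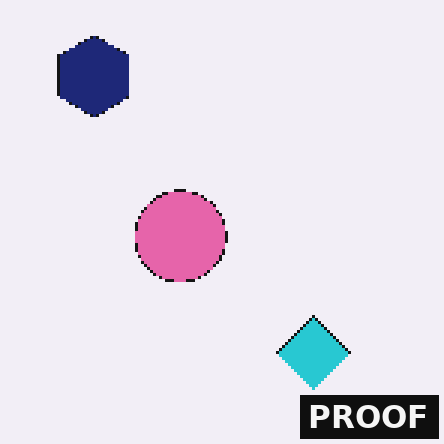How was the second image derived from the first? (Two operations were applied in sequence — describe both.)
It was mildly pixelated, then watermarked with the text "PROOF" in the lower-right corner.

Shapes are reduced to large square blocks; fine edges and outlines are lost — a downscale-then-upscale (mosaic) effect. A dark label reading "PROOF" appears in the lower-right corner.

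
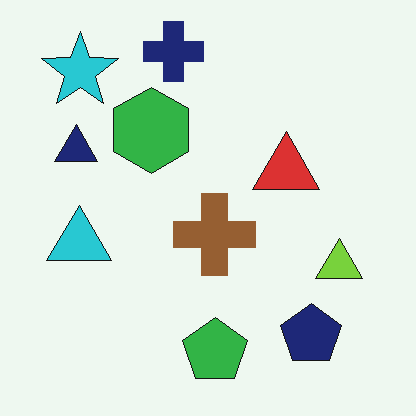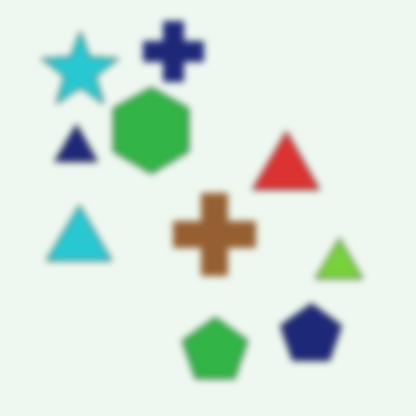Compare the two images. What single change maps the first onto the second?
The image was noticeably gaussian-blurred.

Shape edges and outlines are uniformly softened across the whole image.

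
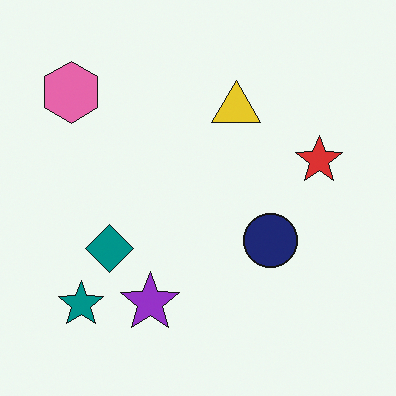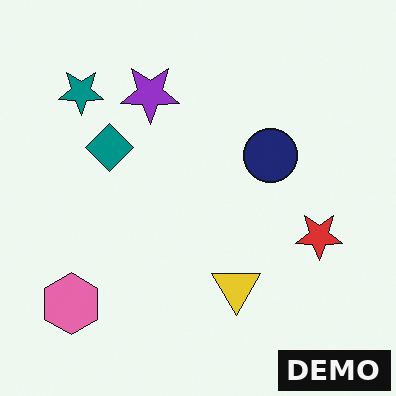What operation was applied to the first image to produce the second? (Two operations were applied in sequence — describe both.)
The transformation is: flipped vertically (top ↔ bottom), then watermarked with the text "DEMO" in the lower-right corner.

The pink hexagon is in the top-left of the first image and the bottom-left of the second — shapes on opposite sides of the horizontal midline have swapped in a mirror flip. A dark label reading "DEMO" appears in the lower-right corner.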